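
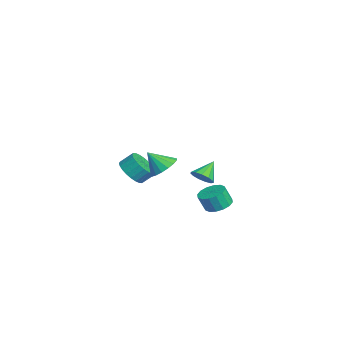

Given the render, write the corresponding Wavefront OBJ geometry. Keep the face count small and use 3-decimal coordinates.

v 3.675 -0.901 3.284
v 4.107 -1.587 2.809
v 3.425 -1.799 4.356
v 4.437 -1.396 3.047
v 4.594 -1.091 3.339
v 4.539 -0.743 3.618
v 4.287 -0.431 3.821
v 3.894 -0.226 3.901
v 3.451 -0.176 3.84
v 3.059 -0.292 3.652
v 2.809 -0.548 3.379
v 2.756 -0.884 3.085
v 2.914 -1.224 2.836
v 3.247 -1.49 2.69
v 3.677 -1.621 2.681
v -2.627 1.839 -0.553
v -1.957 2.151 -0.274
v -3.393 2.621 0.413
v -2.094 2.42 -0.601
v -2.4 2.505 -0.912
v -2.778 2.378 -1.11
v -3.108 2.08 -1.131
v -3.286 1.705 -0.968
v -3.254 1.373 -0.673
v -3.022 1.189 -0.34
v -2.666 1.211 -0.075
v -2.297 1.432 0.039
v -2.032 1.783 -0.035
v 1.506 2.373 -0.809
v 2.321 2.138 -0.946
v 2.37 1.691 0.112
v 1.554 1.927 0.249
v 2.347 2.548 -0.774
v 2.396 2.101 0.284
v 2.147 2.911 -0.612
v 2.196 2.464 0.447
v 1.776 3.13 -0.502
v 1.824 2.683 0.556
v 1.332 3.146 -0.475
v 1.38 2.7 0.584
v 0.934 2.956 -0.537
v 0.983 2.509 0.521
v 0.69 2.609 -0.672
v 0.739 2.162 0.386
v 0.664 2.199 -0.844
v 0.713 1.752 0.214
v 0.864 1.836 -1.007
v 0.913 1.389 0.052
v 1.236 1.617 -1.116
v 1.284 1.17 -0.058
v 1.68 1.6 -1.144
v 1.728 1.154 -0.085
v 2.077 1.791 -1.081
v 2.126 1.344 -0.023
v -3.934 -2.254 -0.561
v -3.48 -1.637 -1.265
v -3.432 -0.849 -0.543
v -3.886 -1.466 0.161
v -3.872 -1.555 -1.328
v -3.824 -0.767 -0.606
v -4.274 -1.579 -1.275
v -4.225 -0.791 -0.553
v -4.624 -1.706 -1.114
v -4.575 -0.917 -0.392
v -4.869 -1.916 -0.868
v -4.82 -1.128 -0.146
v -4.971 -2.178 -0.575
v -4.923 -1.389 0.147
v -4.916 -2.451 -0.28
v -4.868 -1.663 0.442
v -4.711 -2.694 -0.028
v -4.663 -1.906 0.694
v -4.388 -2.871 0.143
v -4.34 -2.083 0.865
v -3.996 -2.953 0.206
v -3.948 -2.165 0.928
v -3.595 -2.929 0.153
v -3.546 -2.141 0.875
v -3.245 -2.803 -0.008
v -3.196 -2.014 0.714
v -3 -2.592 -0.254
v -2.951 -1.804 0.468
v -2.897 -2.331 -0.547
v -2.849 -1.542 0.175
v -2.952 -2.057 -0.842
v -2.904 -1.269 -0.12
v -3.157 -1.814 -1.094
v -3.109 -1.026 -0.372
f 2 1 4
f 2 4 3
f 4 1 5
f 4 5 3
f 5 1 6
f 5 6 3
f 6 1 7
f 6 7 3
f 7 1 8
f 7 8 3
f 8 1 9
f 8 9 3
f 9 1 10
f 9 10 3
f 10 1 11
f 10 11 3
f 11 1 12
f 11 12 3
f 12 1 13
f 12 13 3
f 13 1 14
f 13 14 3
f 14 1 15
f 14 15 3
f 15 1 2
f 15 2 3
f 17 16 19
f 17 19 18
f 19 16 20
f 19 20 18
f 20 16 21
f 20 21 18
f 21 16 22
f 21 22 18
f 22 16 23
f 22 23 18
f 23 16 24
f 23 24 18
f 24 16 25
f 24 25 18
f 25 16 26
f 25 26 18
f 26 16 27
f 26 27 18
f 27 16 28
f 27 28 18
f 28 16 17
f 28 17 18
f 30 29 33
f 30 33 31
f 31 33 34
f 31 34 32
f 33 29 35
f 33 35 34
f 34 35 36
f 34 36 32
f 35 29 37
f 35 37 36
f 36 37 38
f 36 38 32
f 37 29 39
f 37 39 38
f 38 39 40
f 38 40 32
f 39 29 41
f 39 41 40
f 40 41 42
f 40 42 32
f 41 29 43
f 41 43 42
f 42 43 44
f 42 44 32
f 43 29 45
f 43 45 44
f 44 45 46
f 44 46 32
f 45 29 47
f 45 47 46
f 46 47 48
f 46 48 32
f 47 29 49
f 47 49 48
f 48 49 50
f 48 50 32
f 49 29 51
f 49 51 50
f 50 51 52
f 50 52 32
f 51 29 53
f 51 53 52
f 52 53 54
f 52 54 32
f 53 29 30
f 53 30 54
f 54 30 31
f 54 31 32
f 56 55 59
f 56 59 57
f 57 59 60
f 57 60 58
f 59 55 61
f 59 61 60
f 60 61 62
f 60 62 58
f 61 55 63
f 61 63 62
f 62 63 64
f 62 64 58
f 63 55 65
f 63 65 64
f 64 65 66
f 64 66 58
f 65 55 67
f 65 67 66
f 66 67 68
f 66 68 58
f 67 55 69
f 67 69 68
f 68 69 70
f 68 70 58
f 69 55 71
f 69 71 70
f 70 71 72
f 70 72 58
f 71 55 73
f 71 73 72
f 72 73 74
f 72 74 58
f 73 55 75
f 73 75 74
f 74 75 76
f 74 76 58
f 75 55 77
f 75 77 76
f 76 77 78
f 76 78 58
f 77 55 79
f 77 79 78
f 78 79 80
f 78 80 58
f 79 55 81
f 79 81 80
f 80 81 82
f 80 82 58
f 81 55 83
f 81 83 82
f 82 83 84
f 82 84 58
f 83 55 85
f 83 85 84
f 84 85 86
f 84 86 58
f 85 55 87
f 85 87 86
f 86 87 88
f 86 88 58
f 87 55 56
f 87 56 88
f 88 56 57
f 88 57 58



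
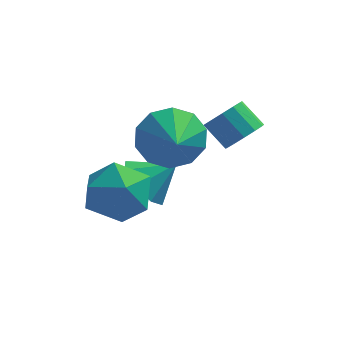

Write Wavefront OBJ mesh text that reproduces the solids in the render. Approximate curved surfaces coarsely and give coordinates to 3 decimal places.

v -1.833 -2.576 0.56
v -0.745 -2.765 0.774
v -2.295 -3.735 1.886
v -1.207 -3.924 2.1
v -1.662 -2.923 2.339
v -1.376 -2.207 1.519
v -1.664 -4.293 1.141
v -1.378 -3.577 0.321
v -0.64 -3.826 1.133
v -0.639 -2.979 1.874
v -2.401 -3.521 0.786
v -2.4 -2.674 1.527
v -0.214 -1.732 2.584
v 0.4 -2.036 1.788
v 0.094 -3.028 3.316
v 0.767 -1.709 2.212
v 0.76 -1.391 2.777
v 0.38 -1.203 3.269
v -0.226 -1.218 3.499
v -0.828 -1.429 3.38
v -1.196 -1.755 2.956
v -1.188 -2.073 2.39
v -0.809 -2.261 1.899
v -0.202 -2.247 1.669
v 1.795 -0.737 2.035
v 2.104 -1.064 2.571
v 1.434 -0.63 3.222
v 1.125 -0.303 2.685
v 2.289 -0.718 2.531
v 1.618 -0.284 3.181
v 2.317 -0.378 2.333
v 1.647 0.056 2.983
v 2.179 -0.152 2.04
v 1.509 0.282 2.691
v 1.92 -0.112 1.746
v 1.249 0.322 2.397
v 1.621 -0.27 1.543
v 0.95 0.164 2.194
v 1.377 -0.577 1.497
v 0.707 -0.143 2.147
v 1.266 -0.934 1.621
v 0.596 -0.5 2.271
v 1.323 -1.229 1.877
v 0.653 -0.795 2.527
v 1.53 -1.368 2.182
v 0.86 -0.934 2.833
v 1.821 -1.306 2.441
v 1.151 -0.872 3.092
v -1.028 -1.448 0.305
v -0.514 -1.198 -0.429
v -0.112 -1.192 1.035
v -0.882 -0.653 -0.156
v -1.337 -0.574 0.386
v -1.61 -1.006 0.881
v -1.543 -1.697 1.038
v -1.175 -2.242 0.765
v -0.72 -2.321 0.223
v -0.447 -1.889 -0.271
f 1 12 6
f 1 6 2
f 1 2 8
f 1 8 11
f 1 11 12
f 2 6 10
f 6 12 5
f 12 11 3
f 11 8 7
f 8 2 9
f 4 10 5
f 4 5 3
f 4 3 7
f 4 7 9
f 4 9 10
f 5 10 6
f 3 5 12
f 7 3 11
f 9 7 8
f 10 9 2
f 14 13 16
f 14 16 15
f 16 13 17
f 16 17 15
f 17 13 18
f 17 18 15
f 18 13 19
f 18 19 15
f 19 13 20
f 19 20 15
f 20 13 21
f 20 21 15
f 21 13 22
f 21 22 15
f 22 13 23
f 22 23 15
f 23 13 24
f 23 24 15
f 24 13 14
f 24 14 15
f 26 25 29
f 26 29 27
f 27 29 30
f 27 30 28
f 29 25 31
f 29 31 30
f 30 31 32
f 30 32 28
f 31 25 33
f 31 33 32
f 32 33 34
f 32 34 28
f 33 25 35
f 33 35 34
f 34 35 36
f 34 36 28
f 35 25 37
f 35 37 36
f 36 37 38
f 36 38 28
f 37 25 39
f 37 39 38
f 38 39 40
f 38 40 28
f 39 25 41
f 39 41 40
f 40 41 42
f 40 42 28
f 41 25 43
f 41 43 42
f 42 43 44
f 42 44 28
f 43 25 45
f 43 45 44
f 44 45 46
f 44 46 28
f 45 25 47
f 45 47 46
f 46 47 48
f 46 48 28
f 47 25 26
f 47 26 48
f 48 26 27
f 48 27 28
f 50 49 52
f 50 52 51
f 52 49 53
f 52 53 51
f 53 49 54
f 53 54 51
f 54 49 55
f 54 55 51
f 55 49 56
f 55 56 51
f 56 49 57
f 56 57 51
f 57 49 58
f 57 58 51
f 58 49 50
f 58 50 51



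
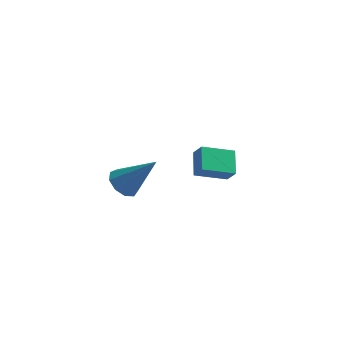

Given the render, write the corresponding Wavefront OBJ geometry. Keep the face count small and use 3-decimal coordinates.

v 1.747 2.633 1.047
v 1.579 3.632 1.612
v 1.377 2.939 0.395
v 1.209 3.938 0.96
v 3.011 3.122 0.56
v 2.843 4.121 1.125
v 2.641 3.428 -0.092
v 2.473 4.427 0.473
v -0.604 -1.281 3.192
v -0.26 -0.747 2.897
v 0.624 -1.299 4.588
v -0.597 -0.581 3.194
v -0.936 -0.742 3.491
v -1.12 -1.156 3.647
v -1.063 -1.628 3.59
v -0.791 -1.937 3.347
v -0.431 -1.94 3.031
v -0.152 -1.634 2.79
v -0.085 -1.163 2.737
f 2 4 1
f 5 2 1
f 1 4 3
f 3 5 1
f 2 8 4
f 6 2 5
f 6 8 2
f 4 8 3
f 7 5 3
f 3 8 7
f 7 6 5
f 8 6 7
f 10 9 12
f 10 12 11
f 12 9 13
f 12 13 11
f 13 9 14
f 13 14 11
f 14 9 15
f 14 15 11
f 15 9 16
f 15 16 11
f 16 9 17
f 16 17 11
f 17 9 18
f 17 18 11
f 18 9 19
f 18 19 11
f 19 9 10
f 19 10 11



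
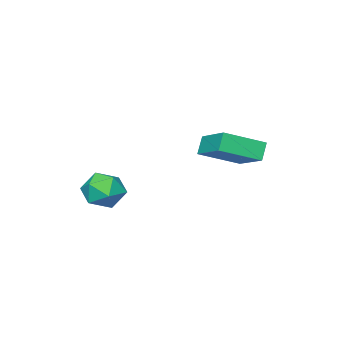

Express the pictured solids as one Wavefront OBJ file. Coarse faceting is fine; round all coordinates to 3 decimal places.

v 0.182 -0.807 1.377
v 0.732 -0.475 0.585
v -0.252 -2.145 0.515
v 0.298 -1.813 -0.277
v 0.766 -2.125 0.574
v 1.034 -1.297 1.107
v -0.554 -1.323 -0.007
v -0.286 -0.495 0.526
v 0.277 -0.794 -0.27
v 1.093 -1.289 0.089
v -0.613 -1.331 1.011
v 0.203 -1.826 1.37
v -3.376 2.744 2.136
v -3.846 2.551 2.915
v -2.757 4.479 2.941
v -3.227 4.286 3.719
v -1.853 1.874 2.841
v -2.323 1.681 3.619
v -1.234 3.609 3.645
v -1.704 3.416 4.424
f 1 12 6
f 1 6 2
f 1 2 8
f 1 8 11
f 1 11 12
f 2 6 10
f 6 12 5
f 12 11 3
f 11 8 7
f 8 2 9
f 4 10 5
f 4 5 3
f 4 3 7
f 4 7 9
f 4 9 10
f 5 10 6
f 3 5 12
f 7 3 11
f 9 7 8
f 10 9 2
f 14 16 13
f 17 14 13
f 13 16 15
f 15 17 13
f 14 20 16
f 18 14 17
f 18 20 14
f 16 20 15
f 19 17 15
f 15 20 19
f 19 18 17
f 20 18 19



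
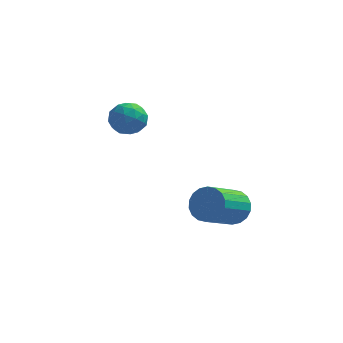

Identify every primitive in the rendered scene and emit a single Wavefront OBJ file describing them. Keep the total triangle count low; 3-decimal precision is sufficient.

v -2.671 2.991 3.378
v -2.26 2.865 2.717
v -3.54 2.135 3.003
v -3.129 2.009 2.342
v -2.84 1.773 3.036
v -2.303 2.302 3.268
v -3.497 2.698 2.452
v -2.96 3.227 2.684
v -2.771 2.683 2.144
v -2.365 2.112 2.506
v -3.435 2.888 3.214
v -3.029 2.317 3.576
v -2.389 3.003 3.081
v -3.411 1.997 2.639
v -3.241 1.859 3.048
v -2.999 1.784 2.659
v -2.414 2.672 3.405
v -2.173 2.598 3.016
v -2.514 1.957 3.204
v -3.627 2.402 2.704
v -3.386 2.328 2.315
v -2.801 3.216 3.061
v -2.559 3.141 2.672
v -3.286 3.043 2.516
v -2.448 2.822 2.355
v -2.959 2.319 2.135
v -3.175 2.724 2.199
v -2.86 3.035 2.336
v -2.209 2.486 2.568
v -2.72 1.983 2.347
v -2.55 1.845 2.755
v -2.234 2.156 2.892
v -2.51 2.38 2.231
v -3.08 3.017 3.373
v -3.591 2.514 3.152
v -3.566 2.844 2.828
v -3.25 3.155 2.965
v -2.841 2.681 3.585
v -3.352 2.178 3.365
v -2.94 1.965 3.384
v -2.625 2.276 3.521
v -3.29 2.62 3.489
v 1.457 -1.012 0.83
v 2.119 -1.349 0.93
v 1.366 -2.564 1.831
v 0.703 -2.228 1.73
v 2.1 -1.143 1.192
v 1.347 -2.358 2.093
v 1.954 -0.911 1.382
v 1.2 -2.126 2.283
v 1.709 -0.699 1.463
v 0.955 -1.915 2.364
v 1.414 -0.55 1.418
v 0.66 -1.765 2.319
v 1.128 -0.491 1.257
v 0.374 -1.707 2.158
v 0.906 -0.536 1.011
v 0.153 -1.752 1.912
v 0.794 -0.676 0.729
v 0.041 -1.891 1.63
v 0.813 -0.882 0.467
v 0.06 -2.097 1.368
v 0.96 -1.114 0.277
v 0.206 -2.329 1.178
v 1.205 -1.325 0.196
v 0.451 -2.541 1.097
v 1.5 -1.475 0.241
v 0.746 -2.69 1.142
v 1.786 -1.533 0.402
v 1.032 -2.749 1.303
v 2.007 -1.488 0.648
v 1.254 -2.704 1.549
f 1 38 17
f 38 12 41
f 17 41 6
f 38 41 17
f 1 17 13
f 17 6 18
f 13 18 2
f 17 18 13
f 1 13 22
f 13 2 23
f 22 23 8
f 13 23 22
f 1 22 34
f 22 8 37
f 34 37 11
f 22 37 34
f 1 34 38
f 34 11 42
f 38 42 12
f 34 42 38
f 2 18 29
f 18 6 32
f 29 32 10
f 18 32 29
f 6 41 19
f 41 12 40
f 19 40 5
f 41 40 19
f 12 42 39
f 42 11 35
f 39 35 3
f 42 35 39
f 11 37 36
f 37 8 24
f 36 24 7
f 37 24 36
f 8 23 28
f 23 2 25
f 28 25 9
f 23 25 28
f 4 30 16
f 30 10 31
f 16 31 5
f 30 31 16
f 4 16 14
f 16 5 15
f 14 15 3
f 16 15 14
f 4 14 21
f 14 3 20
f 21 20 7
f 14 20 21
f 4 21 26
f 21 7 27
f 26 27 9
f 21 27 26
f 4 26 30
f 26 9 33
f 30 33 10
f 26 33 30
f 5 31 19
f 31 10 32
f 19 32 6
f 31 32 19
f 3 15 39
f 15 5 40
f 39 40 12
f 15 40 39
f 7 20 36
f 20 3 35
f 36 35 11
f 20 35 36
f 9 27 28
f 27 7 24
f 28 24 8
f 27 24 28
f 10 33 29
f 33 9 25
f 29 25 2
f 33 25 29
f 44 43 47
f 44 47 45
f 45 47 48
f 45 48 46
f 47 43 49
f 47 49 48
f 48 49 50
f 48 50 46
f 49 43 51
f 49 51 50
f 50 51 52
f 50 52 46
f 51 43 53
f 51 53 52
f 52 53 54
f 52 54 46
f 53 43 55
f 53 55 54
f 54 55 56
f 54 56 46
f 55 43 57
f 55 57 56
f 56 57 58
f 56 58 46
f 57 43 59
f 57 59 58
f 58 59 60
f 58 60 46
f 59 43 61
f 59 61 60
f 60 61 62
f 60 62 46
f 61 43 63
f 61 63 62
f 62 63 64
f 62 64 46
f 63 43 65
f 63 65 64
f 64 65 66
f 64 66 46
f 65 43 67
f 65 67 66
f 66 67 68
f 66 68 46
f 67 43 69
f 67 69 68
f 68 69 70
f 68 70 46
f 69 43 71
f 69 71 70
f 70 71 72
f 70 72 46
f 71 43 44
f 71 44 72
f 72 44 45
f 72 45 46



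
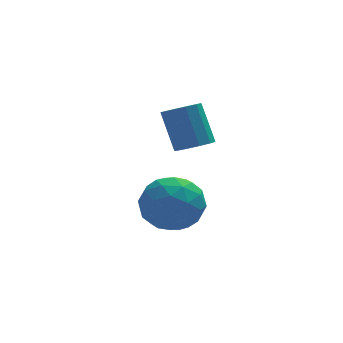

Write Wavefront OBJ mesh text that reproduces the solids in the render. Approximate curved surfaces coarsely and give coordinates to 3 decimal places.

v 1.465 -0.185 0.518
v 2.287 0.45 -0.12
v 1.573 -1.65 -0.8
v 2.395 -1.015 -1.438
v 2.69 -1.469 -0.345
v 2.623 -0.563 0.469
v 1.237 -0.637 -1.389
v 1.17 0.269 -0.575
v 2.146 0.171 -1.299
v 3.044 -0.343 -0.654
v 0.816 -0.857 -0.266
v 1.714 -1.371 0.379
v 1.866 0.261 0.315
v 1.994 -1.461 -1.235
v 2.167 -1.728 -0.592
v 2.65 -1.354 -0.968
v 2.064 -0.335 0.661
v 2.547 0.039 0.286
v 2.784 -1.089 0.154
v 1.313 -1.239 -1.206
v 1.796 -0.865 -1.581
v 1.21 0.154 0.048
v 1.693 0.528 -0.328
v 1.076 -0.111 -1.074
v 2.267 0.471 -0.754
v 2.33 -0.39 -1.528
v 1.649 -0.168 -1.499
v 1.61 0.364 -1.021
v 2.795 0.168 -0.374
v 2.859 -0.693 -1.149
v 3.032 -0.959 -0.507
v 2.993 -0.427 -0.028
v 2.712 0.004 -1.067
v 1.001 -0.507 0.229
v 1.065 -1.368 -0.546
v 0.867 -0.773 -0.892
v 0.828 -0.241 -0.413
v 1.53 -0.81 0.608
v 1.593 -1.671 -0.166
v 2.25 -1.564 0.101
v 2.211 -1.032 0.579
v 1.148 -1.204 0.147
v 2.702 -0.593 2.223
v 3.126 -1.049 2.565
v 2.821 -0.243 4.018
v 2.398 0.213 3.677
v 3.371 -0.712 2.429
v 3.067 0.095 3.883
v 3.361 -0.329 2.215
v 3.057 0.477 3.668
v 3.099 -0.047 2.003
v 2.795 0.759 3.457
v 2.686 0.026 1.876
v 2.381 0.832 3.33
v 2.279 -0.137 1.882
v 1.974 0.669 3.335
v 2.033 -0.475 2.017
v 1.729 0.332 3.471
v 2.043 -0.857 2.232
v 1.739 -0.051 3.685
v 2.305 -1.139 2.443
v 2.001 -0.333 3.897
v 2.719 -1.212 2.57
v 2.414 -0.406 4.024
f 1 38 17
f 38 12 41
f 17 41 6
f 38 41 17
f 1 17 13
f 17 6 18
f 13 18 2
f 17 18 13
f 1 13 22
f 13 2 23
f 22 23 8
f 13 23 22
f 1 22 34
f 22 8 37
f 34 37 11
f 22 37 34
f 1 34 38
f 34 11 42
f 38 42 12
f 34 42 38
f 2 18 29
f 18 6 32
f 29 32 10
f 18 32 29
f 6 41 19
f 41 12 40
f 19 40 5
f 41 40 19
f 12 42 39
f 42 11 35
f 39 35 3
f 42 35 39
f 11 37 36
f 37 8 24
f 36 24 7
f 37 24 36
f 8 23 28
f 23 2 25
f 28 25 9
f 23 25 28
f 4 30 16
f 30 10 31
f 16 31 5
f 30 31 16
f 4 16 14
f 16 5 15
f 14 15 3
f 16 15 14
f 4 14 21
f 14 3 20
f 21 20 7
f 14 20 21
f 4 21 26
f 21 7 27
f 26 27 9
f 21 27 26
f 4 26 30
f 26 9 33
f 30 33 10
f 26 33 30
f 5 31 19
f 31 10 32
f 19 32 6
f 31 32 19
f 3 15 39
f 15 5 40
f 39 40 12
f 15 40 39
f 7 20 36
f 20 3 35
f 36 35 11
f 20 35 36
f 9 27 28
f 27 7 24
f 28 24 8
f 27 24 28
f 10 33 29
f 33 9 25
f 29 25 2
f 33 25 29
f 44 43 47
f 44 47 45
f 45 47 48
f 45 48 46
f 47 43 49
f 47 49 48
f 48 49 50
f 48 50 46
f 49 43 51
f 49 51 50
f 50 51 52
f 50 52 46
f 51 43 53
f 51 53 52
f 52 53 54
f 52 54 46
f 53 43 55
f 53 55 54
f 54 55 56
f 54 56 46
f 55 43 57
f 55 57 56
f 56 57 58
f 56 58 46
f 57 43 59
f 57 59 58
f 58 59 60
f 58 60 46
f 59 43 61
f 59 61 60
f 60 61 62
f 60 62 46
f 61 43 63
f 61 63 62
f 62 63 64
f 62 64 46
f 63 43 44
f 63 44 64
f 64 44 45
f 64 45 46



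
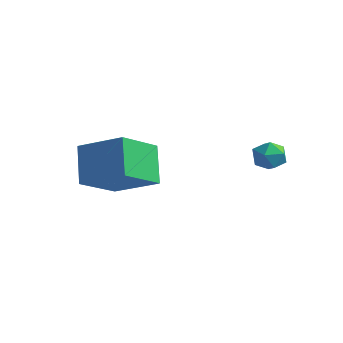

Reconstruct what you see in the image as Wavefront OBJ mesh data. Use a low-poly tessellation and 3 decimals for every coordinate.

v 1.772 2.864 0.455
v 2.168 2.906 1.01
v 1.952 1.774 0.41
v 2.348 1.816 0.965
v 1.674 1.917 1.017
v 1.563 2.591 1.045
v 2.557 2.089 0.375
v 2.446 2.763 0.403
v 2.653 2.427 0.961
v 2.107 2.321 1.358
v 2.013 2.359 0.062
v 1.467 2.253 0.459
v -2.163 -0.901 -1.415
v -1.961 -2.619 -0.472
v -3.006 -0.268 -0.081
v -2.804 -1.986 0.862
v -0.516 -0.294 -0.662
v -0.314 -2.012 0.281
v -1.359 0.339 0.672
v -1.157 -1.379 1.615
f 1 12 6
f 1 6 2
f 1 2 8
f 1 8 11
f 1 11 12
f 2 6 10
f 6 12 5
f 12 11 3
f 11 8 7
f 8 2 9
f 4 10 5
f 4 5 3
f 4 3 7
f 4 7 9
f 4 9 10
f 5 10 6
f 3 5 12
f 7 3 11
f 9 7 8
f 10 9 2
f 14 16 13
f 17 14 13
f 13 16 15
f 15 17 13
f 14 20 16
f 18 14 17
f 18 20 14
f 16 20 15
f 19 17 15
f 15 20 19
f 19 18 17
f 20 18 19



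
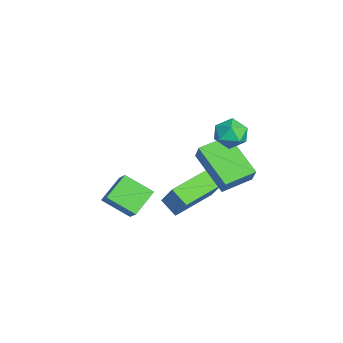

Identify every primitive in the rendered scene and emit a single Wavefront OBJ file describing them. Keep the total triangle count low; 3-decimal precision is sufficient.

v -1.499 -2.059 -1.835
v -2.008 -3.242 -1.046
v -0.702 -1.872 -1.041
v -1.211 -3.055 -0.252
v -0.609 -2.905 -2.528
v -1.118 -4.088 -1.739
v 0.188 -2.718 -1.734
v -0.321 -3.901 -0.945
v 1.227 0.756 0.258
v -0.425 -0.16 1.366
v 0.657 2.088 0.509
v -0.994 1.172 1.618
v 1.794 0.828 1.162
v 0.143 -0.088 2.271
v 1.225 2.16 1.414
v -0.427 1.244 2.522
v -0.817 -0.95 -2.788
v -1.452 -1.491 -2.237
v -2 0.736 -2.497
v -2.635 0.195 -1.946
v 0.055 -0.575 -1.414
v -0.58 -1.116 -0.863
v -1.128 1.111 -1.123
v -1.763 0.57 -0.572
v 0.037 0.886 3.517
v 0.329 1.272 4.166
v 1.191 1.028 2.914
v 1.483 1.414 3.563
v 1.317 0.622 3.603
v 0.604 0.535 3.976
v 0.916 1.765 3.104
v 0.203 1.678 3.477
v 0.872 1.815 3.911
v 1.12 1.109 4.219
v 0.4 1.191 2.861
v 0.648 0.485 3.169
f 2 4 1
f 5 2 1
f 1 4 3
f 3 5 1
f 2 8 4
f 6 2 5
f 6 8 2
f 4 8 3
f 7 5 3
f 3 8 7
f 7 6 5
f 8 6 7
f 10 12 9
f 13 10 9
f 9 12 11
f 11 13 9
f 10 16 12
f 14 10 13
f 14 16 10
f 12 16 11
f 15 13 11
f 11 16 15
f 15 14 13
f 16 14 15
f 18 20 17
f 21 18 17
f 17 20 19
f 19 21 17
f 18 24 20
f 22 18 21
f 22 24 18
f 20 24 19
f 23 21 19
f 19 24 23
f 23 22 21
f 24 22 23
f 25 36 30
f 25 30 26
f 25 26 32
f 25 32 35
f 25 35 36
f 26 30 34
f 30 36 29
f 36 35 27
f 35 32 31
f 32 26 33
f 28 34 29
f 28 29 27
f 28 27 31
f 28 31 33
f 28 33 34
f 29 34 30
f 27 29 36
f 31 27 35
f 33 31 32
f 34 33 26



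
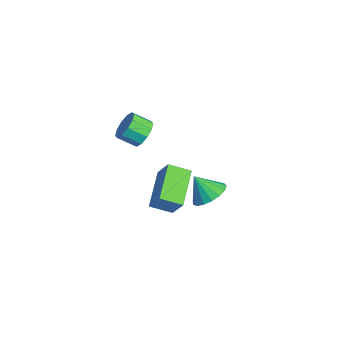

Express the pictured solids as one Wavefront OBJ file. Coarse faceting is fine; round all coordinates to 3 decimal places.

v -0.276 -0.162 -2.96
v -0.646 -1.202 -2.49
v -1.949 0.805 -2.137
v -2.318 -0.236 -1.666
v 0.478 0.116 -1.754
v 0.109 -0.925 -1.283
v -1.194 1.082 -0.93
v -1.564 0.042 -0.46
v -1.314 -1.206 2.395
v -0.852 -1.697 1.984
v -1.204 -2.506 2.553
v -1.666 -2.014 2.965
v -0.597 -1.537 2.368
v -0.949 -2.346 2.938
v -0.616 -1.25 2.763
v -0.968 -2.059 3.333
v -0.902 -0.947 3.017
v -1.254 -1.755 3.587
v -1.345 -0.742 3.034
v -1.697 -1.551 3.604
v -1.776 -0.714 2.807
v -2.128 -1.523 3.376
v -2.031 -0.874 2.422
v -2.383 -1.683 2.992
v -2.012 -1.161 2.027
v -2.364 -1.97 2.597
v -1.726 -1.465 1.773
v -2.078 -2.273 2.343
v -1.283 -1.669 1.756
v -1.635 -2.478 2.326
v -1.808 2.204 -3.655
v -0.915 2.033 -3.29
v -2.372 1.596 -2.565
v -1.03 2.452 -3.114
v -1.322 2.815 -3.063
v -1.726 3.038 -3.147
v -2.149 3.07 -3.348
v -2.494 2.904 -3.619
v -2.682 2.577 -3.898
v -2.669 2.165 -4.122
v -2.46 1.762 -4.239
v -2.101 1.46 -4.222
v -1.675 1.329 -4.075
v -1.28 1.398 -3.832
v -1.006 1.652 -3.549
f 2 4 1
f 5 2 1
f 1 4 3
f 3 5 1
f 2 8 4
f 6 2 5
f 6 8 2
f 4 8 3
f 7 5 3
f 3 8 7
f 7 6 5
f 8 6 7
f 10 9 13
f 10 13 11
f 11 13 14
f 11 14 12
f 13 9 15
f 13 15 14
f 14 15 16
f 14 16 12
f 15 9 17
f 15 17 16
f 16 17 18
f 16 18 12
f 17 9 19
f 17 19 18
f 18 19 20
f 18 20 12
f 19 9 21
f 19 21 20
f 20 21 22
f 20 22 12
f 21 9 23
f 21 23 22
f 22 23 24
f 22 24 12
f 23 9 25
f 23 25 24
f 24 25 26
f 24 26 12
f 25 9 27
f 25 27 26
f 26 27 28
f 26 28 12
f 27 9 29
f 27 29 28
f 28 29 30
f 28 30 12
f 29 9 10
f 29 10 30
f 30 10 11
f 30 11 12
f 32 31 34
f 32 34 33
f 34 31 35
f 34 35 33
f 35 31 36
f 35 36 33
f 36 31 37
f 36 37 33
f 37 31 38
f 37 38 33
f 38 31 39
f 38 39 33
f 39 31 40
f 39 40 33
f 40 31 41
f 40 41 33
f 41 31 42
f 41 42 33
f 42 31 43
f 42 43 33
f 43 31 44
f 43 44 33
f 44 31 45
f 44 45 33
f 45 31 32
f 45 32 33



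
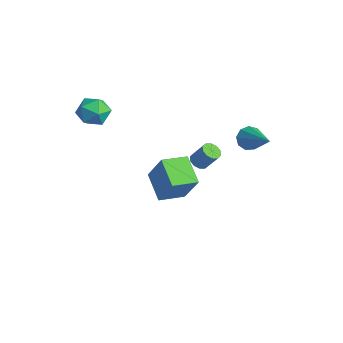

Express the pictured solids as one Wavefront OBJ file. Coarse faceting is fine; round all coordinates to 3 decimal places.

v -4.045 0.199 -3.877
v -3.022 0.409 -2.101
v -3.94 1.656 -4.11
v -2.917 1.867 -2.335
v -2.523 -0.047 -4.725
v -1.5 0.164 -2.95
v -2.418 1.411 -4.959
v -1.395 1.621 -3.183
v -2.441 2.257 -2.528
v -2.158 2.621 -2.829
v -1.597 3.027 -1.813
v -1.879 2.663 -1.512
v -2.447 2.769 -2.729
v -1.886 3.175 -1.712
v -2.734 2.722 -2.552
v -2.172 3.128 -1.535
v -2.908 2.497 -2.366
v -2.347 2.903 -1.349
v -2.904 2.181 -2.242
v -2.343 2.586 -1.225
v -2.723 1.893 -2.227
v -2.162 2.299 -1.211
v -2.434 1.745 -2.328
v -1.873 2.151 -1.311
v -2.148 1.792 -2.505
v -1.586 2.198 -1.488
v -1.973 2.017 -2.691
v -1.412 2.423 -1.674
v -1.977 2.334 -2.815
v -1.416 2.739 -1.798
v -3.845 -2.265 1.72
v -3.277 -2.2 2.487
v -4.323 -3.66 2.193
v -3.755 -3.595 2.96
v -4.523 -3.029 2.884
v -4.227 -2.167 2.592
v -3.373 -3.693 2.088
v -3.077 -2.831 1.796
v -2.985 -3.083 2.715
v -3.696 -2.672 3.206
v -3.904 -3.188 1.474
v -4.615 -2.777 1.965
v 1.232 2.866 1.463
v 1.582 2.948 0.851
v 3.128 2.794 2.537
v 1.488 3.382 1.047
v 1.273 3.575 1.438
v 1.04 3.436 1.841
v 0.896 3.031 2.067
v 0.91 2.549 2.01
v 1.074 2.215 1.698
v 1.312 2.186 1.275
v 1.513 2.476 0.941
f 2 4 1
f 5 2 1
f 1 4 3
f 3 5 1
f 2 8 4
f 6 2 5
f 6 8 2
f 4 8 3
f 7 5 3
f 3 8 7
f 7 6 5
f 8 6 7
f 10 9 13
f 10 13 11
f 11 13 14
f 11 14 12
f 13 9 15
f 13 15 14
f 14 15 16
f 14 16 12
f 15 9 17
f 15 17 16
f 16 17 18
f 16 18 12
f 17 9 19
f 17 19 18
f 18 19 20
f 18 20 12
f 19 9 21
f 19 21 20
f 20 21 22
f 20 22 12
f 21 9 23
f 21 23 22
f 22 23 24
f 22 24 12
f 23 9 25
f 23 25 24
f 24 25 26
f 24 26 12
f 25 9 27
f 25 27 26
f 26 27 28
f 26 28 12
f 27 9 29
f 27 29 28
f 28 29 30
f 28 30 12
f 29 9 10
f 29 10 30
f 30 10 11
f 30 11 12
f 31 42 36
f 31 36 32
f 31 32 38
f 31 38 41
f 31 41 42
f 32 36 40
f 36 42 35
f 42 41 33
f 41 38 37
f 38 32 39
f 34 40 35
f 34 35 33
f 34 33 37
f 34 37 39
f 34 39 40
f 35 40 36
f 33 35 42
f 37 33 41
f 39 37 38
f 40 39 32
f 44 43 46
f 44 46 45
f 46 43 47
f 46 47 45
f 47 43 48
f 47 48 45
f 48 43 49
f 48 49 45
f 49 43 50
f 49 50 45
f 50 43 51
f 50 51 45
f 51 43 52
f 51 52 45
f 52 43 53
f 52 53 45
f 53 43 44
f 53 44 45



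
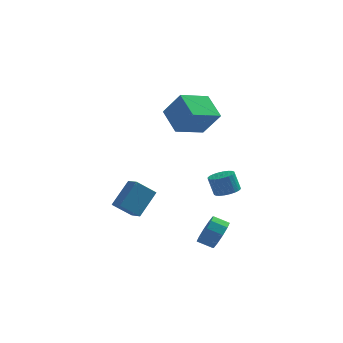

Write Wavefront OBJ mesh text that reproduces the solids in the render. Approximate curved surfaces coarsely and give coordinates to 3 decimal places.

v -3.203 0.168 -2.366
v -2.33 1.42 -0.967
v -3.769 0.935 -2.698
v -2.897 2.187 -1.299
v -2.063 0.553 -3.421
v -1.191 1.805 -2.022
v -2.63 1.32 -3.753
v -1.757 2.572 -2.354
v 2.837 -1.718 -3.622
v 3.212 -2.154 -2.72
v 2.279 -2.038 -2.276
v 1.903 -1.602 -3.178
v 3.309 -1.5 -2.687
v 2.375 -1.385 -2.243
v 3.225 -0.93 -3.011
v 2.292 -0.815 -2.567
v 2.993 -0.661 -3.568
v 2.06 -0.545 -3.124
v 2.701 -0.795 -4.146
v 1.768 -0.679 -3.702
v 2.461 -1.282 -4.524
v 1.528 -1.166 -4.08
v 2.365 -1.935 -4.557
v 1.431 -1.82 -4.113
v 2.448 -2.505 -4.233
v 1.515 -2.39 -3.789
v 2.68 -2.775 -3.676
v 1.747 -2.659 -3.232
v 2.972 -2.641 -3.098
v 2.039 -2.525 -2.654
v 2.998 2.582 -2.159
v 3.691 2.193 -1.886
v 3.295 2.37 -0.628
v 2.602 2.758 -0.901
v 3.793 2.505 -1.897
v 3.396 2.681 -0.64
v 3.773 2.828 -1.949
v 3.377 3.004 -0.691
v 3.636 3.113 -2.032
v 3.24 3.29 -0.775
v 3.402 3.318 -2.135
v 3.005 3.495 -0.878
v 3.106 3.411 -2.241
v 2.709 3.587 -0.984
v 2.794 3.377 -2.335
v 2.397 3.554 -1.078
v 2.512 3.222 -2.402
v 2.116 3.399 -1.144
v 2.305 2.97 -2.432
v 1.909 3.147 -1.174
v 2.204 2.659 -2.42
v 1.807 2.835 -1.163
v 2.223 2.336 -2.369
v 1.827 2.512 -1.111
v 2.36 2.05 -2.285
v 1.964 2.227 -1.028
v 2.595 1.845 -2.182
v 2.198 2.022 -0.925
v 2.891 1.753 -2.076
v 2.494 1.929 -0.819
v 3.203 1.786 -1.982
v 2.806 1.963 -0.725
v 3.484 1.941 -1.916
v 3.088 2.118 -0.658
v 0.955 2.265 4.32
v 0.111 3.716 5.312
v -0.126 2.753 2.685
v -0.97 4.205 3.677
v 2.53 3.615 3.683
v 1.686 5.067 4.675
v 1.449 4.104 2.048
v 0.605 5.555 3.04
f 2 4 1
f 5 2 1
f 1 4 3
f 3 5 1
f 2 8 4
f 6 2 5
f 6 8 2
f 4 8 3
f 7 5 3
f 3 8 7
f 7 6 5
f 8 6 7
f 10 9 13
f 10 13 11
f 11 13 14
f 11 14 12
f 13 9 15
f 13 15 14
f 14 15 16
f 14 16 12
f 15 9 17
f 15 17 16
f 16 17 18
f 16 18 12
f 17 9 19
f 17 19 18
f 18 19 20
f 18 20 12
f 19 9 21
f 19 21 20
f 20 21 22
f 20 22 12
f 21 9 23
f 21 23 22
f 22 23 24
f 22 24 12
f 23 9 25
f 23 25 24
f 24 25 26
f 24 26 12
f 25 9 27
f 25 27 26
f 26 27 28
f 26 28 12
f 27 9 29
f 27 29 28
f 28 29 30
f 28 30 12
f 29 9 10
f 29 10 30
f 30 10 11
f 30 11 12
f 32 31 35
f 32 35 33
f 33 35 36
f 33 36 34
f 35 31 37
f 35 37 36
f 36 37 38
f 36 38 34
f 37 31 39
f 37 39 38
f 38 39 40
f 38 40 34
f 39 31 41
f 39 41 40
f 40 41 42
f 40 42 34
f 41 31 43
f 41 43 42
f 42 43 44
f 42 44 34
f 43 31 45
f 43 45 44
f 44 45 46
f 44 46 34
f 45 31 47
f 45 47 46
f 46 47 48
f 46 48 34
f 47 31 49
f 47 49 48
f 48 49 50
f 48 50 34
f 49 31 51
f 49 51 50
f 50 51 52
f 50 52 34
f 51 31 53
f 51 53 52
f 52 53 54
f 52 54 34
f 53 31 55
f 53 55 54
f 54 55 56
f 54 56 34
f 55 31 57
f 55 57 56
f 56 57 58
f 56 58 34
f 57 31 59
f 57 59 58
f 58 59 60
f 58 60 34
f 59 31 61
f 59 61 60
f 60 61 62
f 60 62 34
f 61 31 63
f 61 63 62
f 62 63 64
f 62 64 34
f 63 31 32
f 63 32 64
f 64 32 33
f 64 33 34
f 66 68 65
f 69 66 65
f 65 68 67
f 67 69 65
f 66 72 68
f 70 66 69
f 70 72 66
f 68 72 67
f 71 69 67
f 67 72 71
f 71 70 69
f 72 70 71



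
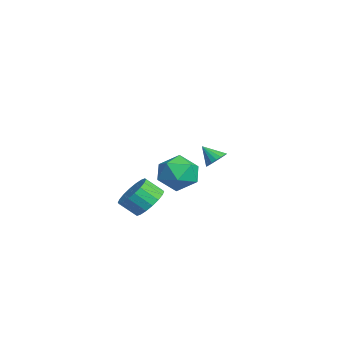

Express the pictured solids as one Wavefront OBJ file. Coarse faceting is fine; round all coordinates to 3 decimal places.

v 3.167 -1.133 -2.359
v 3.616 -0.659 -1.71
v 3.401 -1.413 -1.012
v 2.953 -1.887 -1.661
v 3.232 -0.519 -1.677
v 3.017 -1.273 -0.978
v 2.836 -0.501 -1.779
v 2.621 -1.255 -1.08
v 2.506 -0.607 -1.996
v 2.291 -1.361 -1.297
v 2.306 -0.818 -2.285
v 2.091 -1.572 -1.586
v 2.277 -1.091 -2.588
v 2.062 -1.845 -1.89
v 2.425 -1.373 -2.846
v 2.21 -2.127 -2.148
v 2.719 -1.607 -3.008
v 2.504 -2.361 -2.31
v 3.103 -1.747 -3.042
v 2.888 -2.501 -2.343
v 3.499 -1.765 -2.94
v 3.284 -2.519 -2.241
v 3.829 -1.659 -2.723
v 3.614 -2.413 -2.024
v 4.029 -1.448 -2.434
v 3.814 -2.202 -1.735
v 4.058 -1.175 -2.13
v 3.843 -1.929 -1.432
v 3.91 -0.893 -1.872
v 3.695 -1.647 -1.174
v -2.928 3.151 -2.504
v -2.435 3.258 -2.111
v -3.412 2.549 -1.736
v -2.611 3.474 -2.052
v -2.849 3.626 -2.083
v -3.104 3.684 -2.197
v -3.323 3.637 -2.372
v -3.465 3.494 -2.573
v -3.5 3.282 -2.761
v -3.422 3.045 -2.898
v -3.246 2.829 -2.957
v -3.007 2.677 -2.926
v -2.753 2.618 -2.812
v -2.533 2.666 -2.637
v -2.392 2.809 -2.436
v -2.357 3.02 -2.248
v 1.792 0.39 -0.795
v 2.527 1.14 -0.575
v 3.053 -0.78 -1.025
v 3.788 -0.03 -0.805
v 3.141 -0.389 -0.03
v 2.361 0.334 0.113
v 3.219 0.026 -1.713
v 2.439 0.749 -1.57
v 3.409 0.915 -1.143
v 3.361 0.658 -0.102
v 2.219 -0.298 -1.498
v 2.171 -0.555 -0.457
f 2 1 5
f 2 5 3
f 3 5 6
f 3 6 4
f 5 1 7
f 5 7 6
f 6 7 8
f 6 8 4
f 7 1 9
f 7 9 8
f 8 9 10
f 8 10 4
f 9 1 11
f 9 11 10
f 10 11 12
f 10 12 4
f 11 1 13
f 11 13 12
f 12 13 14
f 12 14 4
f 13 1 15
f 13 15 14
f 14 15 16
f 14 16 4
f 15 1 17
f 15 17 16
f 16 17 18
f 16 18 4
f 17 1 19
f 17 19 18
f 18 19 20
f 18 20 4
f 19 1 21
f 19 21 20
f 20 21 22
f 20 22 4
f 21 1 23
f 21 23 22
f 22 23 24
f 22 24 4
f 23 1 25
f 23 25 24
f 24 25 26
f 24 26 4
f 25 1 27
f 25 27 26
f 26 27 28
f 26 28 4
f 27 1 29
f 27 29 28
f 28 29 30
f 28 30 4
f 29 1 2
f 29 2 30
f 30 2 3
f 30 3 4
f 32 31 34
f 32 34 33
f 34 31 35
f 34 35 33
f 35 31 36
f 35 36 33
f 36 31 37
f 36 37 33
f 37 31 38
f 37 38 33
f 38 31 39
f 38 39 33
f 39 31 40
f 39 40 33
f 40 31 41
f 40 41 33
f 41 31 42
f 41 42 33
f 42 31 43
f 42 43 33
f 43 31 44
f 43 44 33
f 44 31 45
f 44 45 33
f 45 31 46
f 45 46 33
f 46 31 32
f 46 32 33
f 47 58 52
f 47 52 48
f 47 48 54
f 47 54 57
f 47 57 58
f 48 52 56
f 52 58 51
f 58 57 49
f 57 54 53
f 54 48 55
f 50 56 51
f 50 51 49
f 50 49 53
f 50 53 55
f 50 55 56
f 51 56 52
f 49 51 58
f 53 49 57
f 55 53 54
f 56 55 48



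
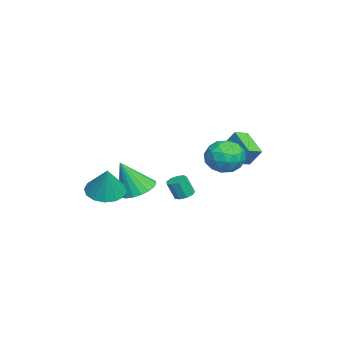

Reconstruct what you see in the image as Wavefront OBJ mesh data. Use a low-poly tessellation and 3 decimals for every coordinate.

v -3.841 2.664 -0.52
v -3.55 3.317 0.53
v -2.557 3.495 -1.392
v -2.266 4.148 -0.342
v -3.254 2.012 -0.278
v -2.963 2.665 0.772
v -1.97 2.843 -1.15
v -1.679 3.496 -0.1
v -0.225 -2.224 -2.464
v 0.803 -1.894 -2.459
v 0.045 -3.096 -0.496
v 0.592 -1.543 -2.275
v 0.239 -1.31 -2.123
v -0.194 -1.235 -2.031
v -0.633 -1.332 -2.013
v -1.001 -1.582 -2.074
v -1.234 -1.944 -2.202
v -1.293 -2.354 -2.375
v -1.168 -2.741 -2.564
v -0.879 -3.039 -2.736
v -0.477 -3.197 -2.86
v -0.032 -3.186 -2.917
v 0.38 -3.009 -2.895
v 0.687 -2.696 -2.798
v 0.837 -2.301 -2.644
v 3.496 -3.409 -1.108
v 4.085 -4.288 -1.27
v 4.244 -3.211 0.528
v 4.394 -3.871 -1.462
v 4.463 -3.33 -1.559
v 4.273 -2.81 -1.536
v 3.875 -2.451 -1.397
v 3.375 -2.349 -1.182
v 2.908 -2.53 -0.946
v 2.598 -2.947 -0.754
v 2.529 -3.488 -0.657
v 2.719 -4.008 -0.681
v 3.118 -4.367 -0.819
v 3.617 -4.47 -1.035
v 1.213 3.402 0.998
v 1.822 3.233 0.054
v 0.998 1.587 1.186
v 1.607 1.418 0.242
v 2.112 1.81 1.18
v 2.245 2.932 1.064
v 0.575 1.888 0.176
v 0.708 3.01 0.06
v 1.427 2.297 -0.454
v 2.377 2.249 0.167
v 0.443 2.571 1.073
v 1.393 2.523 1.694
v 1.536 3.477 0.51
v 1.284 1.343 0.73
v 1.581 1.574 1.282
v 1.938 1.474 0.727
v 1.785 3.3 1.103
v 2.142 3.2 0.548
v 2.313 2.364 1.21
v 0.678 1.62 0.692
v 1.035 1.52 0.137
v 0.882 3.346 0.513
v 1.239 3.246 -0.042
v 0.507 2.456 0.03
v 1.662 2.827 -0.344
v 1.536 1.76 -0.233
v 0.93 2.037 -0.272
v 1.008 2.696 -0.341
v 2.22 2.799 0.021
v 2.094 1.732 0.132
v 2.391 1.963 0.683
v 2.469 2.622 0.615
v 1.989 2.249 -0.278
v 0.726 3.088 1.108
v 0.6 2.021 1.219
v 0.351 2.198 0.625
v 0.429 2.857 0.557
v 1.284 3.06 1.473
v 1.158 1.993 1.584
v 1.812 2.124 1.581
v 1.89 2.783 1.512
v 0.831 2.571 1.518
v 2.531 0.462 -1.675
v 3.068 0.619 -1.665
v 3.167 0.216 -0.614
v 2.629 0.058 -0.625
v 2.846 0.903 -1.536
v 2.944 0.499 -0.485
v 2.476 0.98 -1.471
v 2.575 0.577 -0.42
v 2.132 0.815 -1.502
v 2.231 0.412 -0.452
v 1.975 0.484 -1.615
v 2.073 0.081 -0.564
v 2.077 0.143 -1.755
v 2.176 -0.26 -0.704
v 2.392 -0.049 -1.859
v 2.49 -0.452 -0.808
v 2.772 -0.002 -1.876
v 2.87 -0.406 -0.825
v 3.039 0.262 -1.8
v 3.137 -0.142 -0.749
f 2 4 1
f 5 2 1
f 1 4 3
f 3 5 1
f 2 8 4
f 6 2 5
f 6 8 2
f 4 8 3
f 7 5 3
f 3 8 7
f 7 6 5
f 8 6 7
f 10 9 12
f 10 12 11
f 12 9 13
f 12 13 11
f 13 9 14
f 13 14 11
f 14 9 15
f 14 15 11
f 15 9 16
f 15 16 11
f 16 9 17
f 16 17 11
f 17 9 18
f 17 18 11
f 18 9 19
f 18 19 11
f 19 9 20
f 19 20 11
f 20 9 21
f 20 21 11
f 21 9 22
f 21 22 11
f 22 9 23
f 22 23 11
f 23 9 24
f 23 24 11
f 24 9 25
f 24 25 11
f 25 9 10
f 25 10 11
f 27 26 29
f 27 29 28
f 29 26 30
f 29 30 28
f 30 26 31
f 30 31 28
f 31 26 32
f 31 32 28
f 32 26 33
f 32 33 28
f 33 26 34
f 33 34 28
f 34 26 35
f 34 35 28
f 35 26 36
f 35 36 28
f 36 26 37
f 36 37 28
f 37 26 38
f 37 38 28
f 38 26 39
f 38 39 28
f 39 26 27
f 39 27 28
f 40 77 56
f 77 51 80
f 56 80 45
f 77 80 56
f 40 56 52
f 56 45 57
f 52 57 41
f 56 57 52
f 40 52 61
f 52 41 62
f 61 62 47
f 52 62 61
f 40 61 73
f 61 47 76
f 73 76 50
f 61 76 73
f 40 73 77
f 73 50 81
f 77 81 51
f 73 81 77
f 41 57 68
f 57 45 71
f 68 71 49
f 57 71 68
f 45 80 58
f 80 51 79
f 58 79 44
f 80 79 58
f 51 81 78
f 81 50 74
f 78 74 42
f 81 74 78
f 50 76 75
f 76 47 63
f 75 63 46
f 76 63 75
f 47 62 67
f 62 41 64
f 67 64 48
f 62 64 67
f 43 69 55
f 69 49 70
f 55 70 44
f 69 70 55
f 43 55 53
f 55 44 54
f 53 54 42
f 55 54 53
f 43 53 60
f 53 42 59
f 60 59 46
f 53 59 60
f 43 60 65
f 60 46 66
f 65 66 48
f 60 66 65
f 43 65 69
f 65 48 72
f 69 72 49
f 65 72 69
f 44 70 58
f 70 49 71
f 58 71 45
f 70 71 58
f 42 54 78
f 54 44 79
f 78 79 51
f 54 79 78
f 46 59 75
f 59 42 74
f 75 74 50
f 59 74 75
f 48 66 67
f 66 46 63
f 67 63 47
f 66 63 67
f 49 72 68
f 72 48 64
f 68 64 41
f 72 64 68
f 83 82 86
f 83 86 84
f 84 86 87
f 84 87 85
f 86 82 88
f 86 88 87
f 87 88 89
f 87 89 85
f 88 82 90
f 88 90 89
f 89 90 91
f 89 91 85
f 90 82 92
f 90 92 91
f 91 92 93
f 91 93 85
f 92 82 94
f 92 94 93
f 93 94 95
f 93 95 85
f 94 82 96
f 94 96 95
f 95 96 97
f 95 97 85
f 96 82 98
f 96 98 97
f 97 98 99
f 97 99 85
f 98 82 100
f 98 100 99
f 99 100 101
f 99 101 85
f 100 82 83
f 100 83 101
f 101 83 84
f 101 84 85



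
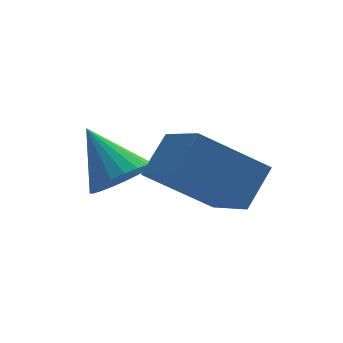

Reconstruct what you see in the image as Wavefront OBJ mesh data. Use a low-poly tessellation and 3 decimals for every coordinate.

v 1.158 -5.009 -0.349
v -0.27 -4.668 0.692
v 0.923 -3.59 -1.137
v -0.505 -3.249 -0.096
v 1.845 -4.471 0.416
v 0.417 -4.13 1.457
v 1.61 -3.052 -0.372
v 0.182 -2.711 0.669
v -0.831 -2.988 -0.317
v -0.174 -2.629 -0.36
v -1.309 -1.992 0.697
v -0.341 -2.485 -0.581
v -0.593 -2.428 -0.756
v -0.886 -2.468 -0.854
v -1.17 -2.598 -0.86
v -1.395 -2.796 -0.772
v -1.522 -3.026 -0.606
v -1.53 -3.251 -0.389
v -1.417 -3.429 -0.16
v -1.202 -3.532 0.042
v -0.924 -3.54 0.182
v -0.629 -3.454 0.236
v -0.369 -3.286 0.194
v -0.189 -3.067 0.063
v -0.12 -2.835 -0.133
f 2 4 1
f 5 2 1
f 1 4 3
f 3 5 1
f 2 8 4
f 6 2 5
f 6 8 2
f 4 8 3
f 7 5 3
f 3 8 7
f 7 6 5
f 8 6 7
f 10 9 12
f 10 12 11
f 12 9 13
f 12 13 11
f 13 9 14
f 13 14 11
f 14 9 15
f 14 15 11
f 15 9 16
f 15 16 11
f 16 9 17
f 16 17 11
f 17 9 18
f 17 18 11
f 18 9 19
f 18 19 11
f 19 9 20
f 19 20 11
f 20 9 21
f 20 21 11
f 21 9 22
f 21 22 11
f 22 9 23
f 22 23 11
f 23 9 24
f 23 24 11
f 24 9 25
f 24 25 11
f 25 9 10
f 25 10 11



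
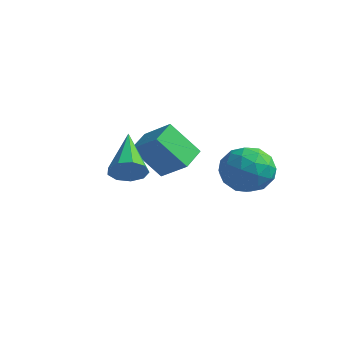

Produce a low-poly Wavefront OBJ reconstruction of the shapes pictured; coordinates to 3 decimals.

v -0.611 0.916 2.793
v 0.568 0.985 3.616
v -0.901 1.991 3.118
v 0.279 2.06 3.941
v 0.281 1.56 1.459
v 1.461 1.629 2.282
v -0.008 2.635 1.784
v 1.171 2.704 2.607
v 4.055 2.46 3.658
v 4.826 2.46 2.897
v 3.034 1.48 2.623
v 3.805 1.48 1.862
v 3.958 0.941 2.789
v 4.589 1.546 3.428
v 3.271 2.394 2.092
v 3.902 2.999 2.731
v 4.341 2.419 1.929
v 4.766 1.521 2.36
v 3.094 2.419 3.16
v 3.519 1.521 3.591
v 4.53 2.545 3.368
v 3.33 1.395 2.152
v 3.42 1.077 2.697
v 3.873 1.077 2.249
v 4.391 2.008 3.68
v 4.844 2.008 3.233
v 4.334 1.116 3.169
v 3.016 1.932 2.287
v 3.469 1.932 1.84
v 3.987 2.863 3.271
v 4.44 2.863 2.823
v 3.526 2.824 2.351
v 4.698 2.522 2.352
v 4.098 1.946 1.744
v 3.784 2.483 1.879
v 4.155 2.839 2.255
v 4.948 1.994 2.605
v 4.348 1.418 1.997
v 4.438 1.101 2.542
v 4.809 1.457 2.917
v 4.663 1.97 2.036
v 3.512 2.522 3.523
v 2.912 1.946 2.915
v 3.051 2.483 2.603
v 3.422 2.839 2.978
v 3.762 1.994 3.776
v 3.162 1.418 3.168
v 3.705 1.101 3.265
v 4.076 1.457 3.641
v 3.197 1.97 3.484
v 1.65 -1.691 3.239
v 2.01 -1.846 3.855
v 0.45 -0.349 4.281
v 2.231 -1.466 3.619
v 2.18 -1.191 3.205
v 1.881 -1.15 2.807
v 1.473 -1.363 2.612
v 1.148 -1.729 2.71
v 1.058 -2.078 3.056
v 1.245 -2.246 3.487
v 1.621 -2.154 3.803
f 2 4 1
f 5 2 1
f 1 4 3
f 3 5 1
f 2 8 4
f 6 2 5
f 6 8 2
f 4 8 3
f 7 5 3
f 3 8 7
f 7 6 5
f 8 6 7
f 9 46 25
f 46 20 49
f 25 49 14
f 46 49 25
f 9 25 21
f 25 14 26
f 21 26 10
f 25 26 21
f 9 21 30
f 21 10 31
f 30 31 16
f 21 31 30
f 9 30 42
f 30 16 45
f 42 45 19
f 30 45 42
f 9 42 46
f 42 19 50
f 46 50 20
f 42 50 46
f 10 26 37
f 26 14 40
f 37 40 18
f 26 40 37
f 14 49 27
f 49 20 48
f 27 48 13
f 49 48 27
f 20 50 47
f 50 19 43
f 47 43 11
f 50 43 47
f 19 45 44
f 45 16 32
f 44 32 15
f 45 32 44
f 16 31 36
f 31 10 33
f 36 33 17
f 31 33 36
f 12 38 24
f 38 18 39
f 24 39 13
f 38 39 24
f 12 24 22
f 24 13 23
f 22 23 11
f 24 23 22
f 12 22 29
f 22 11 28
f 29 28 15
f 22 28 29
f 12 29 34
f 29 15 35
f 34 35 17
f 29 35 34
f 12 34 38
f 34 17 41
f 38 41 18
f 34 41 38
f 13 39 27
f 39 18 40
f 27 40 14
f 39 40 27
f 11 23 47
f 23 13 48
f 47 48 20
f 23 48 47
f 15 28 44
f 28 11 43
f 44 43 19
f 28 43 44
f 17 35 36
f 35 15 32
f 36 32 16
f 35 32 36
f 18 41 37
f 41 17 33
f 37 33 10
f 41 33 37
f 52 51 54
f 52 54 53
f 54 51 55
f 54 55 53
f 55 51 56
f 55 56 53
f 56 51 57
f 56 57 53
f 57 51 58
f 57 58 53
f 58 51 59
f 58 59 53
f 59 51 60
f 59 60 53
f 60 51 61
f 60 61 53
f 61 51 52
f 61 52 53



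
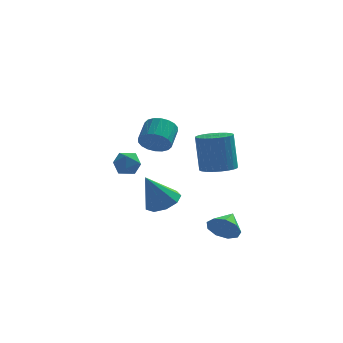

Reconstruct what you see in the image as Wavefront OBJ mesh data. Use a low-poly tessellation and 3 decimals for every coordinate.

v -3.754 1.418 -1.063
v -3.373 0.978 -0.562
v -4.147 0.402 -1.658
v -3.766 -0.038 -1.157
v -4.383 0.356 -0.929
v -4.141 0.984 -0.561
v -3.379 0.396 -1.659
v -3.137 1.024 -1.291
v -3.141 0.346 -0.931
v -3.762 0.322 -0.48
v -3.758 1.058 -1.74
v -4.379 1.034 -1.289
v -2.099 0.898 -3.638
v -1.395 0.287 -3.458
v -2.901 0.482 -1.922
v -1.237 0.879 -3.241
v -1.482 1.479 -3.209
v -2.016 1.808 -3.379
v -2.589 1.712 -3.67
v -2.933 1.234 -3.946
v -2.886 0.6 -4.078
v -2.472 0.105 -4.005
v -1.883 -0.019 -3.76
v 0.604 -2.569 -0.028
v 1.446 -2.75 0.099
v 1.238 -2.391 1.994
v 0.396 -2.211 1.868
v 1.458 -2.416 0.037
v 1.25 -2.057 1.932
v 1.34 -2.106 -0.034
v 1.132 -1.747 1.861
v 1.11 -1.866 -0.105
v 0.902 -1.507 1.79
v 0.804 -1.734 -0.164
v 0.595 -1.375 1.731
v 0.466 -1.728 -0.202
v 0.258 -1.369 1.693
v 0.15 -1.851 -0.213
v -0.058 -1.492 1.682
v -0.097 -2.083 -0.197
v -0.305 -1.724 1.698
v -0.238 -2.389 -0.154
v -0.446 -2.03 1.741
v -0.25 -2.723 -0.092
v -0.458 -2.364 1.803
v -0.132 -3.033 -0.021
v -0.34 -2.674 1.874
v 0.098 -3.273 0.05
v -0.11 -2.914 1.945
v 0.405 -3.405 0.109
v 0.196 -3.046 2.004
v 0.742 -3.411 0.147
v 0.534 -3.052 2.042
v 1.058 -3.288 0.158
v 0.85 -2.929 2.053
v 1.305 -3.056 0.142
v 1.097 -2.697 2.037
v 0.863 -3.165 -3.529
v 1.499 -3.143 -4.077
v 1.257 -2.135 -3.031
v 1.045 -2.866 -4.292
v 0.505 -2.728 -4.15
v 0.133 -2.795 -3.718
v 0.103 -3.035 -3.197
v 0.428 -3.336 -2.831
v 0.957 -3.557 -2.792
v 1.442 -3.595 -3.098
v 1.656 -3.431 -3.605
v -2.15 -4.034 2.083
v -1.572 -3.876 1.6
v -1.351 -2.869 2.194
v -1.93 -3.026 2.677
v -1.841 -3.728 1.448
v -1.62 -2.72 2.042
v -2.171 -3.64 1.422
v -1.95 -2.632 2.015
v -2.497 -3.63 1.527
v -2.276 -2.622 2.12
v -2.754 -3.7 1.742
v -2.534 -2.693 2.335
v -2.892 -3.836 2.024
v -2.672 -2.829 2.618
v -2.883 -4.012 2.319
v -2.662 -3.004 2.912
v -2.729 -4.191 2.566
v -2.508 -3.184 3.16
v -2.46 -4.34 2.718
v -2.239 -3.332 3.312
v -2.13 -4.428 2.745
v -1.909 -3.42 3.338
v -1.804 -4.438 2.64
v -1.583 -3.43 3.233
v -1.546 -4.367 2.425
v -1.326 -3.36 3.018
v -1.408 -4.231 2.142
v -1.188 -3.224 2.736
v -1.418 -4.056 1.848
v -1.197 -3.048 2.441
f 1 12 6
f 1 6 2
f 1 2 8
f 1 8 11
f 1 11 12
f 2 6 10
f 6 12 5
f 12 11 3
f 11 8 7
f 8 2 9
f 4 10 5
f 4 5 3
f 4 3 7
f 4 7 9
f 4 9 10
f 5 10 6
f 3 5 12
f 7 3 11
f 9 7 8
f 10 9 2
f 14 13 16
f 14 16 15
f 16 13 17
f 16 17 15
f 17 13 18
f 17 18 15
f 18 13 19
f 18 19 15
f 19 13 20
f 19 20 15
f 20 13 21
f 20 21 15
f 21 13 22
f 21 22 15
f 22 13 23
f 22 23 15
f 23 13 14
f 23 14 15
f 25 24 28
f 25 28 26
f 26 28 29
f 26 29 27
f 28 24 30
f 28 30 29
f 29 30 31
f 29 31 27
f 30 24 32
f 30 32 31
f 31 32 33
f 31 33 27
f 32 24 34
f 32 34 33
f 33 34 35
f 33 35 27
f 34 24 36
f 34 36 35
f 35 36 37
f 35 37 27
f 36 24 38
f 36 38 37
f 37 38 39
f 37 39 27
f 38 24 40
f 38 40 39
f 39 40 41
f 39 41 27
f 40 24 42
f 40 42 41
f 41 42 43
f 41 43 27
f 42 24 44
f 42 44 43
f 43 44 45
f 43 45 27
f 44 24 46
f 44 46 45
f 45 46 47
f 45 47 27
f 46 24 48
f 46 48 47
f 47 48 49
f 47 49 27
f 48 24 50
f 48 50 49
f 49 50 51
f 49 51 27
f 50 24 52
f 50 52 51
f 51 52 53
f 51 53 27
f 52 24 54
f 52 54 53
f 53 54 55
f 53 55 27
f 54 24 56
f 54 56 55
f 55 56 57
f 55 57 27
f 56 24 25
f 56 25 57
f 57 25 26
f 57 26 27
f 59 58 61
f 59 61 60
f 61 58 62
f 61 62 60
f 62 58 63
f 62 63 60
f 63 58 64
f 63 64 60
f 64 58 65
f 64 65 60
f 65 58 66
f 65 66 60
f 66 58 67
f 66 67 60
f 67 58 68
f 67 68 60
f 68 58 59
f 68 59 60
f 70 69 73
f 70 73 71
f 71 73 74
f 71 74 72
f 73 69 75
f 73 75 74
f 74 75 76
f 74 76 72
f 75 69 77
f 75 77 76
f 76 77 78
f 76 78 72
f 77 69 79
f 77 79 78
f 78 79 80
f 78 80 72
f 79 69 81
f 79 81 80
f 80 81 82
f 80 82 72
f 81 69 83
f 81 83 82
f 82 83 84
f 82 84 72
f 83 69 85
f 83 85 84
f 84 85 86
f 84 86 72
f 85 69 87
f 85 87 86
f 86 87 88
f 86 88 72
f 87 69 89
f 87 89 88
f 88 89 90
f 88 90 72
f 89 69 91
f 89 91 90
f 90 91 92
f 90 92 72
f 91 69 93
f 91 93 92
f 92 93 94
f 92 94 72
f 93 69 95
f 93 95 94
f 94 95 96
f 94 96 72
f 95 69 97
f 95 97 96
f 96 97 98
f 96 98 72
f 97 69 70
f 97 70 98
f 98 70 71
f 98 71 72



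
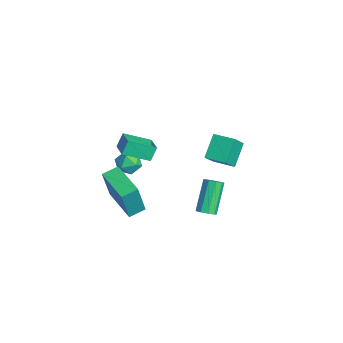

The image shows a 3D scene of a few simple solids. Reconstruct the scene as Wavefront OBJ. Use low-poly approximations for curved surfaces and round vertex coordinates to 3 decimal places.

v -0.581 2.047 -1.808
v -1.519 2.847 -0.696
v -1.353 2.821 -3.017
v -2.291 3.622 -1.905
v 0.311 3.018 -1.755
v -0.627 3.819 -0.643
v -0.461 3.793 -2.964
v -1.399 4.593 -1.852
v -3.125 -1.853 -2.449
v -2.536 -1.238 -2.412
v -2.424 -2.462 -3.468
v -1.835 -1.847 -3.431
v -1.909 -2.405 -2.792
v -2.342 -2.029 -2.162
v -2.618 -1.671 -3.718
v -3.051 -1.295 -3.088
v -2.223 -1.126 -3.196
v -1.785 -1.58 -2.624
v -3.175 -2.12 -3.256
v -2.737 -2.574 -2.684
v 2.28 -4.099 -0.982
v 2.583 -4.57 1.114
v 2.076 -3.16 -0.742
v 2.379 -3.631 1.355
v 4.401 -3.589 -1.175
v 4.704 -4.06 0.922
v 4.197 -2.65 -0.934
v 4.5 -3.121 1.162
v 0.467 -2.864 2.365
v 1.725 -2.897 2.764
v 0.731 -1.362 1.66
v 1.988 -1.395 2.059
v 0.712 -3.285 1.561
v 1.969 -3.318 1.96
v 0.975 -1.783 0.856
v 2.233 -1.816 1.255
v 1.959 1.377 -4.327
v 2.234 1.006 -3.944
v 1.077 1.792 -2.35
v 0.801 2.163 -2.733
v 2.44 1.361 -3.969
v 1.283 2.146 -2.376
v 2.421 1.723 -4.161
v 1.264 2.508 -2.568
v 2.185 1.923 -4.431
v 1.028 2.708 -2.838
v 1.844 1.868 -4.652
v 0.686 2.654 -3.059
v 1.556 1.584 -4.721
v 0.399 2.369 -3.127
v 1.457 1.202 -4.605
v 0.3 1.988 -3.012
v 1.592 0.903 -4.359
v 0.435 1.689 -2.766
v 1.899 0.826 -4.098
v 0.742 1.611 -2.505
f 2 4 1
f 5 2 1
f 1 4 3
f 3 5 1
f 2 8 4
f 6 2 5
f 6 8 2
f 4 8 3
f 7 5 3
f 3 8 7
f 7 6 5
f 8 6 7
f 9 20 14
f 9 14 10
f 9 10 16
f 9 16 19
f 9 19 20
f 10 14 18
f 14 20 13
f 20 19 11
f 19 16 15
f 16 10 17
f 12 18 13
f 12 13 11
f 12 11 15
f 12 15 17
f 12 17 18
f 13 18 14
f 11 13 20
f 15 11 19
f 17 15 16
f 18 17 10
f 22 24 21
f 25 22 21
f 21 24 23
f 23 25 21
f 22 28 24
f 26 22 25
f 26 28 22
f 24 28 23
f 27 25 23
f 23 28 27
f 27 26 25
f 28 26 27
f 30 32 29
f 33 30 29
f 29 32 31
f 31 33 29
f 30 36 32
f 34 30 33
f 34 36 30
f 32 36 31
f 35 33 31
f 31 36 35
f 35 34 33
f 36 34 35
f 38 37 41
f 38 41 39
f 39 41 42
f 39 42 40
f 41 37 43
f 41 43 42
f 42 43 44
f 42 44 40
f 43 37 45
f 43 45 44
f 44 45 46
f 44 46 40
f 45 37 47
f 45 47 46
f 46 47 48
f 46 48 40
f 47 37 49
f 47 49 48
f 48 49 50
f 48 50 40
f 49 37 51
f 49 51 50
f 50 51 52
f 50 52 40
f 51 37 53
f 51 53 52
f 52 53 54
f 52 54 40
f 53 37 55
f 53 55 54
f 54 55 56
f 54 56 40
f 55 37 38
f 55 38 56
f 56 38 39
f 56 39 40



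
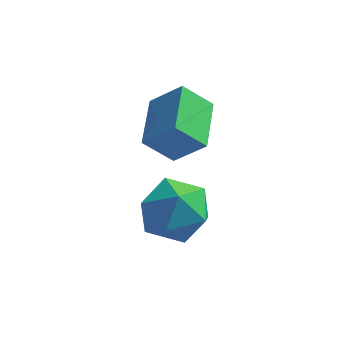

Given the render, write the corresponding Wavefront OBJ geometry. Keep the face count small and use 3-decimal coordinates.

v -0.143 3.103 0.765
v -1.062 2.84 1.704
v -0.318 4.992 1.124
v -1.237 4.728 2.063
v 0.897 3.012 1.757
v -0.022 2.748 2.696
v 0.722 4.9 2.116
v -0.197 4.637 3.055
v -0.381 2.983 -0.015
v 0.069 3.521 -1.063
v 0.051 1.139 -0.777
v 0.501 1.677 -1.825
v 1.122 1.803 -0.735
v 0.856 2.943 -0.264
v -0.736 1.717 -1.576
v -1.002 2.857 -1.105
v -0.15 2.739 -2.028
v 0.998 2.793 -1.508
v -0.878 1.867 -0.332
v 0.27 1.921 0.188
f 2 4 1
f 5 2 1
f 1 4 3
f 3 5 1
f 2 8 4
f 6 2 5
f 6 8 2
f 4 8 3
f 7 5 3
f 3 8 7
f 7 6 5
f 8 6 7
f 9 20 14
f 9 14 10
f 9 10 16
f 9 16 19
f 9 19 20
f 10 14 18
f 14 20 13
f 20 19 11
f 19 16 15
f 16 10 17
f 12 18 13
f 12 13 11
f 12 11 15
f 12 15 17
f 12 17 18
f 13 18 14
f 11 13 20
f 15 11 19
f 17 15 16
f 18 17 10



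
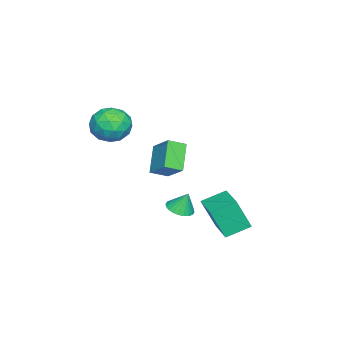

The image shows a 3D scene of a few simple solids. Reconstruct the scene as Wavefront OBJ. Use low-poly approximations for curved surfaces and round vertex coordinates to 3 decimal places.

v -0.124 -1.619 2.853
v 0.826 -1.332 3.633
v -0.226 -3.488 3.667
v 0.724 -3.201 4.447
v -0.402 -2.65 4.593
v -0.339 -1.494 4.09
v 0.939 -3.326 3.21
v 1.002 -2.17 2.707
v 1.482 -2.386 3.853
v 0.654 -1.968 4.708
v -0.054 -2.852 2.592
v -0.882 -2.434 3.447
v 0.36 -1.311 3.171
v 0.24 -3.509 4.129
v -0.422 -3.185 4.215
v 0.136 -3.016 4.673
v -0.324 -1.407 3.44
v 0.234 -1.238 3.898
v -0.488 -2.013 4.463
v 0.366 -3.582 3.402
v 0.924 -3.413 3.86
v 0.464 -1.804 2.627
v 1.022 -1.635 3.085
v 1.088 -2.807 2.837
v 1.304 -1.762 3.759
v 1.244 -2.861 4.238
v 1.37 -2.934 3.511
v 1.408 -2.255 3.215
v 0.817 -1.517 4.262
v 0.757 -2.615 4.74
v 0.095 -2.291 4.826
v 0.133 -1.612 4.531
v 1.203 -2.137 4.391
v -0.157 -2.205 2.56
v -0.217 -3.303 3.038
v 0.467 -3.208 2.769
v 0.505 -2.529 2.474
v -0.644 -1.959 3.062
v -0.704 -3.058 3.541
v -0.808 -2.565 4.085
v -0.77 -1.886 3.789
v -0.603 -2.683 2.909
v -0.827 -0.381 1.795
v -0.043 0.762 2.846
v -1.442 0.454 1.345
v -0.658 1.597 2.397
v 0.518 -0.097 0.483
v 1.302 1.046 1.535
v -0.097 0.738 0.034
v 0.687 1.881 1.085
v -0.938 3.195 -3.828
v -0.716 2.396 -1.942
v -1.815 4.376 -3.224
v -1.592 3.578 -1.338
v 0.832 4.362 -3.542
v 1.055 3.564 -1.656
v -0.044 5.544 -2.938
v 0.178 4.745 -1.052
v -2.033 0.729 -3.524
v -1.334 1.202 -3.69
v -2.067 1.211 -2.296
v -1.578 1.413 -3.78
v -1.892 1.52 -3.831
v -2.228 1.507 -3.835
v -2.533 1.375 -3.792
v -2.763 1.145 -3.708
v -2.881 0.851 -3.596
v -2.87 0.539 -3.473
v -2.731 0.256 -3.358
v -2.487 0.045 -3.268
v -2.173 -0.062 -3.217
v -1.837 -0.049 -3.213
v -1.532 0.083 -3.256
v -1.302 0.313 -3.34
v -1.184 0.607 -3.452
v -1.195 0.919 -3.575
f 1 38 17
f 38 12 41
f 17 41 6
f 38 41 17
f 1 17 13
f 17 6 18
f 13 18 2
f 17 18 13
f 1 13 22
f 13 2 23
f 22 23 8
f 13 23 22
f 1 22 34
f 22 8 37
f 34 37 11
f 22 37 34
f 1 34 38
f 34 11 42
f 38 42 12
f 34 42 38
f 2 18 29
f 18 6 32
f 29 32 10
f 18 32 29
f 6 41 19
f 41 12 40
f 19 40 5
f 41 40 19
f 12 42 39
f 42 11 35
f 39 35 3
f 42 35 39
f 11 37 36
f 37 8 24
f 36 24 7
f 37 24 36
f 8 23 28
f 23 2 25
f 28 25 9
f 23 25 28
f 4 30 16
f 30 10 31
f 16 31 5
f 30 31 16
f 4 16 14
f 16 5 15
f 14 15 3
f 16 15 14
f 4 14 21
f 14 3 20
f 21 20 7
f 14 20 21
f 4 21 26
f 21 7 27
f 26 27 9
f 21 27 26
f 4 26 30
f 26 9 33
f 30 33 10
f 26 33 30
f 5 31 19
f 31 10 32
f 19 32 6
f 31 32 19
f 3 15 39
f 15 5 40
f 39 40 12
f 15 40 39
f 7 20 36
f 20 3 35
f 36 35 11
f 20 35 36
f 9 27 28
f 27 7 24
f 28 24 8
f 27 24 28
f 10 33 29
f 33 9 25
f 29 25 2
f 33 25 29
f 44 46 43
f 47 44 43
f 43 46 45
f 45 47 43
f 44 50 46
f 48 44 47
f 48 50 44
f 46 50 45
f 49 47 45
f 45 50 49
f 49 48 47
f 50 48 49
f 52 54 51
f 55 52 51
f 51 54 53
f 53 55 51
f 52 58 54
f 56 52 55
f 56 58 52
f 54 58 53
f 57 55 53
f 53 58 57
f 57 56 55
f 58 56 57
f 60 59 62
f 60 62 61
f 62 59 63
f 62 63 61
f 63 59 64
f 63 64 61
f 64 59 65
f 64 65 61
f 65 59 66
f 65 66 61
f 66 59 67
f 66 67 61
f 67 59 68
f 67 68 61
f 68 59 69
f 68 69 61
f 69 59 70
f 69 70 61
f 70 59 71
f 70 71 61
f 71 59 72
f 71 72 61
f 72 59 73
f 72 73 61
f 73 59 74
f 73 74 61
f 74 59 75
f 74 75 61
f 75 59 76
f 75 76 61
f 76 59 60
f 76 60 61



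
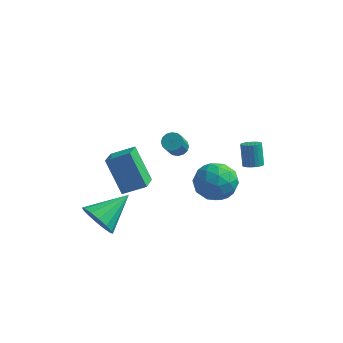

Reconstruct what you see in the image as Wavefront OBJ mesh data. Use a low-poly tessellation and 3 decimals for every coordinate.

v 0.094 2.887 -1.455
v 0.643 3.004 -1.357
v 0.635 2.171 -0.308
v 0.086 2.053 -0.405
v 0.493 3.204 -1.2
v 0.485 2.371 -0.15
v 0.236 3.318 -1.111
v 0.228 2.485 -0.061
v -0.059 3.317 -1.114
v -0.067 2.484 -0.065
v -0.313 3.201 -1.208
v -0.321 2.368 -0.159
v -0.458 3 -1.369
v -0.466 2.167 -0.319
v -0.455 2.769 -1.552
v -0.463 1.936 -0.503
v -0.305 2.569 -1.71
v -0.313 1.736 -0.66
v -0.048 2.455 -1.799
v -0.056 1.622 -0.749
v 0.247 2.456 -1.795
v 0.239 1.623 -0.746
v 0.501 2.572 -1.701
v 0.493 1.739 -0.652
v 0.646 2.773 -1.541
v 0.638 1.94 -0.491
v -2.031 -2.868 -3.158
v -1.164 -3.086 -3.729
v -1.009 -1.252 -2.222
v -1.449 -2.73 -4.033
v -1.89 -2.41 -4.104
v -2.368 -2.214 -3.921
v -2.756 -2.193 -3.533
v -2.95 -2.353 -3.046
v -2.898 -2.651 -2.588
v -2.613 -3.007 -2.283
v -2.172 -3.327 -2.213
v -1.694 -3.523 -2.396
v -1.306 -3.544 -2.783
v -1.112 -3.384 -3.271
v -1.533 -2.916 1.553
v -0.436 -2.513 2.075
v -1.742 -1.627 0.996
v -0.645 -1.224 1.518
v -0.495 -3.496 -0.178
v 0.602 -3.093 0.344
v -0.704 -2.207 -0.735
v 0.393 -1.804 -0.213
v 3.794 -0.55 0.688
v 4.521 -1.45 0.663
v 2.479 -1.59 -0.143
v 3.206 -2.49 -0.168
v 2.782 -2.117 0.842
v 3.595 -1.474 1.355
v 3.405 -1.566 -0.835
v 4.218 -0.923 -0.322
v 4.281 -2.077 -0.279
v 3.896 -2.418 0.757
v 3.104 -0.622 -0.237
v 2.719 -0.963 0.799
v 4.273 -0.909 0.748
v 2.727 -2.131 -0.228
v 2.478 -1.912 0.365
v 2.905 -2.441 0.35
v 3.729 -0.923 1.155
v 4.156 -1.452 1.14
v 3.134 -1.844 1.245
v 2.844 -1.588 -0.62
v 3.271 -2.117 -0.635
v 4.095 -0.599 0.17
v 4.522 -1.128 0.155
v 3.866 -1.196 -0.725
v 4.559 -1.806 0.18
v 3.786 -2.417 -0.308
v 3.903 -1.875 -0.7
v 4.381 -1.497 -0.398
v 4.333 -2.006 0.789
v 3.56 -2.618 0.301
v 3.31 -2.399 0.894
v 3.788 -2.021 1.196
v 4.191 -2.375 0.236
v 3.44 -0.422 0.219
v 2.667 -1.034 -0.269
v 3.212 -1.019 -0.676
v 3.69 -0.641 -0.374
v 3.214 -0.623 0.828
v 2.441 -1.234 0.34
v 2.619 -1.543 0.918
v 3.097 -1.165 1.22
v 2.809 -0.665 0.284
v 3.837 3.635 -2.472
v 4.18 4.053 -2.574
v 3.886 4.583 -1.39
v 3.543 4.165 -1.288
v 3.996 4.13 -2.654
v 3.702 4.659 -1.469
v 3.788 4.131 -2.706
v 3.494 4.66 -1.522
v 3.587 4.056 -2.722
v 3.293 4.586 -1.538
v 3.424 3.918 -2.701
v 3.13 4.447 -1.517
v 3.325 3.737 -2.645
v 3.031 4.266 -1.46
v 3.303 3.54 -2.562
v 3.009 4.069 -1.378
v 3.362 3.357 -2.466
v 3.068 3.887 -1.281
v 3.494 3.217 -2.37
v 3.2 3.747 -1.186
v 3.678 3.141 -2.291
v 3.384 3.67 -1.106
v 3.886 3.14 -2.238
v 3.592 3.669 -1.054
v 4.087 3.214 -2.222
v 3.793 3.744 -1.038
v 4.25 3.353 -2.243
v 3.956 3.882 -1.059
v 4.349 3.534 -2.3
v 4.055 4.063 -1.115
v 4.371 3.731 -2.382
v 4.077 4.26 -1.198
v 4.312 3.913 -2.479
v 4.018 4.443 -1.294
f 2 1 5
f 2 5 3
f 3 5 6
f 3 6 4
f 5 1 7
f 5 7 6
f 6 7 8
f 6 8 4
f 7 1 9
f 7 9 8
f 8 9 10
f 8 10 4
f 9 1 11
f 9 11 10
f 10 11 12
f 10 12 4
f 11 1 13
f 11 13 12
f 12 13 14
f 12 14 4
f 13 1 15
f 13 15 14
f 14 15 16
f 14 16 4
f 15 1 17
f 15 17 16
f 16 17 18
f 16 18 4
f 17 1 19
f 17 19 18
f 18 19 20
f 18 20 4
f 19 1 21
f 19 21 20
f 20 21 22
f 20 22 4
f 21 1 23
f 21 23 22
f 22 23 24
f 22 24 4
f 23 1 25
f 23 25 24
f 24 25 26
f 24 26 4
f 25 1 2
f 25 2 26
f 26 2 3
f 26 3 4
f 28 27 30
f 28 30 29
f 30 27 31
f 30 31 29
f 31 27 32
f 31 32 29
f 32 27 33
f 32 33 29
f 33 27 34
f 33 34 29
f 34 27 35
f 34 35 29
f 35 27 36
f 35 36 29
f 36 27 37
f 36 37 29
f 37 27 38
f 37 38 29
f 38 27 39
f 38 39 29
f 39 27 40
f 39 40 29
f 40 27 28
f 40 28 29
f 42 44 41
f 45 42 41
f 41 44 43
f 43 45 41
f 42 48 44
f 46 42 45
f 46 48 42
f 44 48 43
f 47 45 43
f 43 48 47
f 47 46 45
f 48 46 47
f 49 86 65
f 86 60 89
f 65 89 54
f 86 89 65
f 49 65 61
f 65 54 66
f 61 66 50
f 65 66 61
f 49 61 70
f 61 50 71
f 70 71 56
f 61 71 70
f 49 70 82
f 70 56 85
f 82 85 59
f 70 85 82
f 49 82 86
f 82 59 90
f 86 90 60
f 82 90 86
f 50 66 77
f 66 54 80
f 77 80 58
f 66 80 77
f 54 89 67
f 89 60 88
f 67 88 53
f 89 88 67
f 60 90 87
f 90 59 83
f 87 83 51
f 90 83 87
f 59 85 84
f 85 56 72
f 84 72 55
f 85 72 84
f 56 71 76
f 71 50 73
f 76 73 57
f 71 73 76
f 52 78 64
f 78 58 79
f 64 79 53
f 78 79 64
f 52 64 62
f 64 53 63
f 62 63 51
f 64 63 62
f 52 62 69
f 62 51 68
f 69 68 55
f 62 68 69
f 52 69 74
f 69 55 75
f 74 75 57
f 69 75 74
f 52 74 78
f 74 57 81
f 78 81 58
f 74 81 78
f 53 79 67
f 79 58 80
f 67 80 54
f 79 80 67
f 51 63 87
f 63 53 88
f 87 88 60
f 63 88 87
f 55 68 84
f 68 51 83
f 84 83 59
f 68 83 84
f 57 75 76
f 75 55 72
f 76 72 56
f 75 72 76
f 58 81 77
f 81 57 73
f 77 73 50
f 81 73 77
f 92 91 95
f 92 95 93
f 93 95 96
f 93 96 94
f 95 91 97
f 95 97 96
f 96 97 98
f 96 98 94
f 97 91 99
f 97 99 98
f 98 99 100
f 98 100 94
f 99 91 101
f 99 101 100
f 100 101 102
f 100 102 94
f 101 91 103
f 101 103 102
f 102 103 104
f 102 104 94
f 103 91 105
f 103 105 104
f 104 105 106
f 104 106 94
f 105 91 107
f 105 107 106
f 106 107 108
f 106 108 94
f 107 91 109
f 107 109 108
f 108 109 110
f 108 110 94
f 109 91 111
f 109 111 110
f 110 111 112
f 110 112 94
f 111 91 113
f 111 113 112
f 112 113 114
f 112 114 94
f 113 91 115
f 113 115 114
f 114 115 116
f 114 116 94
f 115 91 117
f 115 117 116
f 116 117 118
f 116 118 94
f 117 91 119
f 117 119 118
f 118 119 120
f 118 120 94
f 119 91 121
f 119 121 120
f 120 121 122
f 120 122 94
f 121 91 123
f 121 123 122
f 122 123 124
f 122 124 94
f 123 91 92
f 123 92 124
f 124 92 93
f 124 93 94



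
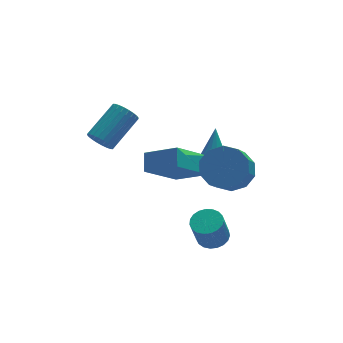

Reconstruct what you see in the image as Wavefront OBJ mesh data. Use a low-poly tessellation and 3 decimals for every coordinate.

v -1.672 1.917 0.527
v -1.382 2.016 0.011
v -0.097 2.762 0.878
v -0.388 2.663 1.393
v -1.509 2.212 0.03
v -0.224 2.958 0.897
v -1.66 2.363 0.125
v -0.376 3.109 0.992
v -1.814 2.446 0.281
v -0.529 3.192 1.148
v -1.946 2.448 0.474
v -0.661 3.195 1.341
v -2.036 2.37 0.676
v -0.752 3.116 1.542
v -2.071 2.223 0.854
v -0.787 2.969 1.721
v -2.045 2.029 0.983
v -0.761 2.775 1.85
v -1.963 1.818 1.042
v -0.678 2.564 1.909
v -1.836 1.622 1.023
v -0.551 2.368 1.89
v -1.684 1.471 0.928
v -0.4 2.217 1.795
v -1.531 1.388 0.772
v -0.246 2.134 1.639
v -1.399 1.385 0.579
v -0.114 2.132 1.446
v -1.308 1.464 0.378
v -0.024 2.21 1.244
v -1.273 1.611 0.199
v 0.011 2.357 1.066
v -1.299 1.805 0.07
v -0.015 2.551 0.937
v 3.455 1.368 -2.201
v 4.222 0.75 -2.301
v 3.471 -0.387 -1.019
v 2.705 0.232 -0.919
v 4.36 1.153 -1.862
v 3.61 0.016 -0.58
v 4.153 1.639 -1.552
v 3.403 0.502 -0.271
v 3.679 2.021 -1.491
v 2.929 0.884 -0.209
v 3.12 2.154 -1.7
v 2.37 1.017 -0.419
v 2.689 1.987 -2.101
v 1.938 0.85 -0.819
v 2.55 1.584 -2.54
v 1.8 0.447 -1.258
v 2.757 1.098 -2.849
v 2.007 -0.039 -1.568
v 3.231 0.716 -2.911
v 2.481 -0.421 -1.629
v 3.79 0.583 -2.701
v 3.04 -0.554 -1.42
v 0.263 2.478 -2.256
v 0.512 3.168 -1.717
v 1.759 2.959 -3.558
v 2.007 3.648 -3.019
v 1.273 1.492 -1.461
v 1.521 2.181 -0.922
v 2.768 1.972 -2.763
v 3.017 2.662 -2.224
v 3.452 3.277 -3.052
v 3.91 3.558 -3.341
v 3.828 4.003 -1.748
v 3.635 3.761 -3.375
v 3.302 3.811 -3.306
v 3.016 3.691 -3.157
v 2.869 3.439 -2.975
v 2.907 3.136 -2.817
v 3.118 2.878 -2.734
v 3.434 2.746 -2.752
v 3.757 2.783 -2.865
v 3.982 2.976 -3.038
v 4.039 3.265 -3.215
v 1.975 -0.583 -4.225
v 2.553 -0.88 -4.113
v 2.183 -1.135 -2.882
v 1.605 -0.837 -2.995
v 2.608 -0.62 -4.043
v 2.238 -0.875 -2.812
v 2.553 -0.354 -4.004
v 2.183 -0.609 -2.774
v 2.399 -0.128 -4.004
v 2.029 -0.382 -2.773
v 2.171 0.02 -4.042
v 1.801 -0.234 -2.811
v 1.909 0.064 -4.111
v 1.539 -0.191 -2.881
v 1.658 -0.004 -4.201
v 1.288 -0.259 -2.97
v 1.463 -0.172 -4.294
v 1.093 -0.427 -3.064
v 1.356 -0.411 -4.376
v 0.986 -0.666 -3.145
v 1.356 -0.68 -4.432
v 0.986 -0.935 -3.201
v 1.463 -0.932 -4.452
v 1.093 -1.187 -3.221
v 1.658 -1.123 -4.432
v 1.288 -1.378 -3.202
v 1.909 -1.221 -4.377
v 1.539 -1.476 -3.147
v 2.171 -1.209 -4.296
v 1.801 -1.464 -3.066
v 2.399 -1.088 -4.203
v 2.029 -1.343 -2.972
f 2 1 5
f 2 5 3
f 3 5 6
f 3 6 4
f 5 1 7
f 5 7 6
f 6 7 8
f 6 8 4
f 7 1 9
f 7 9 8
f 8 9 10
f 8 10 4
f 9 1 11
f 9 11 10
f 10 11 12
f 10 12 4
f 11 1 13
f 11 13 12
f 12 13 14
f 12 14 4
f 13 1 15
f 13 15 14
f 14 15 16
f 14 16 4
f 15 1 17
f 15 17 16
f 16 17 18
f 16 18 4
f 17 1 19
f 17 19 18
f 18 19 20
f 18 20 4
f 19 1 21
f 19 21 20
f 20 21 22
f 20 22 4
f 21 1 23
f 21 23 22
f 22 23 24
f 22 24 4
f 23 1 25
f 23 25 24
f 24 25 26
f 24 26 4
f 25 1 27
f 25 27 26
f 26 27 28
f 26 28 4
f 27 1 29
f 27 29 28
f 28 29 30
f 28 30 4
f 29 1 31
f 29 31 30
f 30 31 32
f 30 32 4
f 31 1 33
f 31 33 32
f 32 33 34
f 32 34 4
f 33 1 2
f 33 2 34
f 34 2 3
f 34 3 4
f 36 35 39
f 36 39 37
f 37 39 40
f 37 40 38
f 39 35 41
f 39 41 40
f 40 41 42
f 40 42 38
f 41 35 43
f 41 43 42
f 42 43 44
f 42 44 38
f 43 35 45
f 43 45 44
f 44 45 46
f 44 46 38
f 45 35 47
f 45 47 46
f 46 47 48
f 46 48 38
f 47 35 49
f 47 49 48
f 48 49 50
f 48 50 38
f 49 35 51
f 49 51 50
f 50 51 52
f 50 52 38
f 51 35 53
f 51 53 52
f 52 53 54
f 52 54 38
f 53 35 55
f 53 55 54
f 54 55 56
f 54 56 38
f 55 35 36
f 55 36 56
f 56 36 37
f 56 37 38
f 58 60 57
f 61 58 57
f 57 60 59
f 59 61 57
f 58 64 60
f 62 58 61
f 62 64 58
f 60 64 59
f 63 61 59
f 59 64 63
f 63 62 61
f 64 62 63
f 66 65 68
f 66 68 67
f 68 65 69
f 68 69 67
f 69 65 70
f 69 70 67
f 70 65 71
f 70 71 67
f 71 65 72
f 71 72 67
f 72 65 73
f 72 73 67
f 73 65 74
f 73 74 67
f 74 65 75
f 74 75 67
f 75 65 76
f 75 76 67
f 76 65 77
f 76 77 67
f 77 65 66
f 77 66 67
f 79 78 82
f 79 82 80
f 80 82 83
f 80 83 81
f 82 78 84
f 82 84 83
f 83 84 85
f 83 85 81
f 84 78 86
f 84 86 85
f 85 86 87
f 85 87 81
f 86 78 88
f 86 88 87
f 87 88 89
f 87 89 81
f 88 78 90
f 88 90 89
f 89 90 91
f 89 91 81
f 90 78 92
f 90 92 91
f 91 92 93
f 91 93 81
f 92 78 94
f 92 94 93
f 93 94 95
f 93 95 81
f 94 78 96
f 94 96 95
f 95 96 97
f 95 97 81
f 96 78 98
f 96 98 97
f 97 98 99
f 97 99 81
f 98 78 100
f 98 100 99
f 99 100 101
f 99 101 81
f 100 78 102
f 100 102 101
f 101 102 103
f 101 103 81
f 102 78 104
f 102 104 103
f 103 104 105
f 103 105 81
f 104 78 106
f 104 106 105
f 105 106 107
f 105 107 81
f 106 78 108
f 106 108 107
f 107 108 109
f 107 109 81
f 108 78 79
f 108 79 109
f 109 79 80
f 109 80 81

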